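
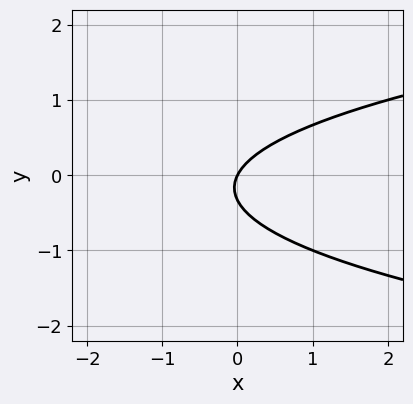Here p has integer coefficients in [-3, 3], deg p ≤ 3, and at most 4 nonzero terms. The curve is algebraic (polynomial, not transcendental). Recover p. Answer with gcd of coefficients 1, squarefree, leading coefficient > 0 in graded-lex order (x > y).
(a) The degree is 2 — the shape is more complex than any degree-1 curve.
(b) Against the integer gridlines: one y-axis crossing is at y = 0; one x-axis crossing is at x = 0.
(c) Fitting integer coefficients to these (and the overall shape) gives p.

3*y^2 - 2*x + y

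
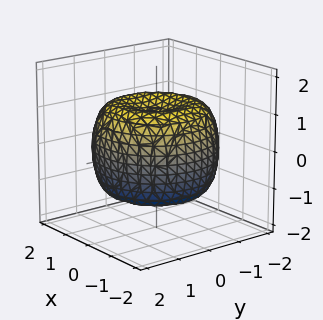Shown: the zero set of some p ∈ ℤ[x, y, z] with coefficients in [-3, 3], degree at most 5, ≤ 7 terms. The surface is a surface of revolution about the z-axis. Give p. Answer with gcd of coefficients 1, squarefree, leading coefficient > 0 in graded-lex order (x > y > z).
x^4 + 2*x^2*y^2 + y^4 - 2*x^2 - 2*y^2 + 2*z^2 - 2

The degree is 4 — no degree-3 surface has this shape.
By symmetry, the surface is invariant under rotation about z: p = q(x² + y², z).
Observable constraints: among the integer gridlines, it crosses the z-axis at z ∈ {-1, 1}; a circular section at z = 0 has radius between 1 and 2.
Fitting integer coefficients to these (and the overall shape) gives p.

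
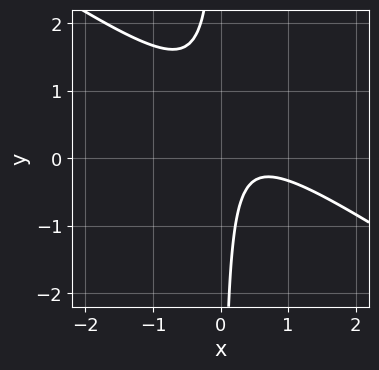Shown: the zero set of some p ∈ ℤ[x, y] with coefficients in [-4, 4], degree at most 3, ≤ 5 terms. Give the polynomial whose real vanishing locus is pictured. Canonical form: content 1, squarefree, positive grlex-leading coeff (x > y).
2*x^2 + 3*x*y - 2*x + 1

First, the degree is 2 — the shape is more complex than any degree-1 curve.
Then, observable constraints: the curve avoids every integer y-axis point in the box; it misses every integer gridline on the x-axis.
Finally, solving for integer coefficients yields p as stated.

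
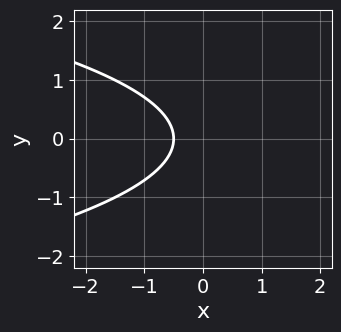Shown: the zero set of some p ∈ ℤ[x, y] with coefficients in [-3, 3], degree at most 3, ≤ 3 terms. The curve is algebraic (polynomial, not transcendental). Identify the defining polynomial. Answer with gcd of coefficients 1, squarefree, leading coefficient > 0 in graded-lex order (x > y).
2*y^2 + 2*x + 1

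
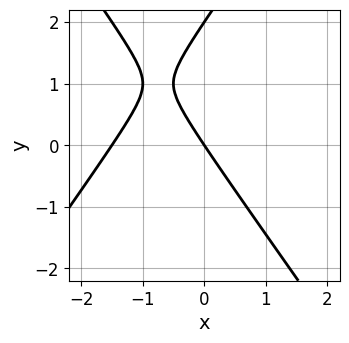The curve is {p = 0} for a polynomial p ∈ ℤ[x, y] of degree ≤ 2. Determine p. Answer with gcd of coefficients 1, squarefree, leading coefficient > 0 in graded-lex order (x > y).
First, deg p = 2. No degree-1 curve has this shape.
Next, against the integer gridlines: it meets the x-axis at x = 0 (among the integer gridlines); the y-axis gridline crossings are at y ∈ {0, 2}.
Finally, together with the visible shape, these determine p as stated.

2*x^2 - y^2 + 3*x + 2*y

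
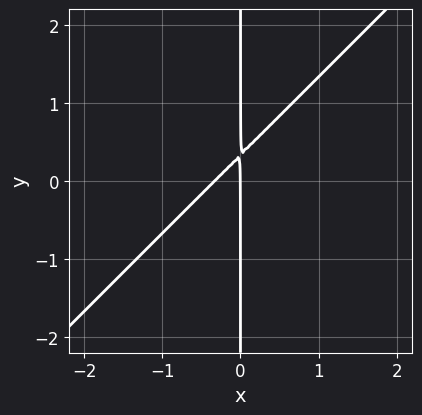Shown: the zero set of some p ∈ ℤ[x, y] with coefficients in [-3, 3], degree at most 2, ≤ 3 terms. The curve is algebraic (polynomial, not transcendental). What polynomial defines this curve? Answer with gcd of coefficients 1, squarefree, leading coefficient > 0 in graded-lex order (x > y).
(a) deg p = 2.
(b) Reading off the gridlines: the visible y-axis segment lies entirely on the curve; it crosses the x-axis at the gridline x = 0.
(c) The integer polynomial consistent with all of this is the stated p.

3*x^2 - 3*x*y + x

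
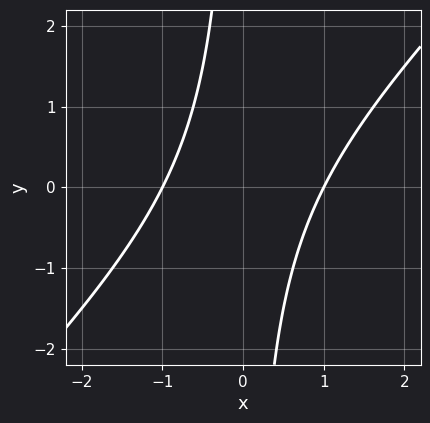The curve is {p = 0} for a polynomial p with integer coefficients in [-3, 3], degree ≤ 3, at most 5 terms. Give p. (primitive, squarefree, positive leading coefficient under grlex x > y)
x^2 - x*y - 1

(a) The degree is 2 — no degree-1 curve has this shape.
(b) From the visible intercepts: the curve avoids every integer y-axis point in the box; among the integer gridlines, it crosses the x-axis at x ∈ {-1, 1}.
(c) Matching integer coefficients to the picture gives p.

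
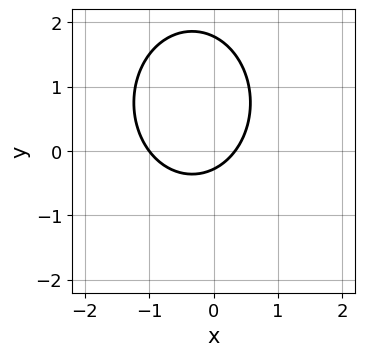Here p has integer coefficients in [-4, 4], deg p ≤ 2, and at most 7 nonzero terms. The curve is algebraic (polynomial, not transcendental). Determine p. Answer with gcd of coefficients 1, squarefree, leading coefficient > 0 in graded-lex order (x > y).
3*x^2 + 2*y^2 + 2*x - 3*y - 1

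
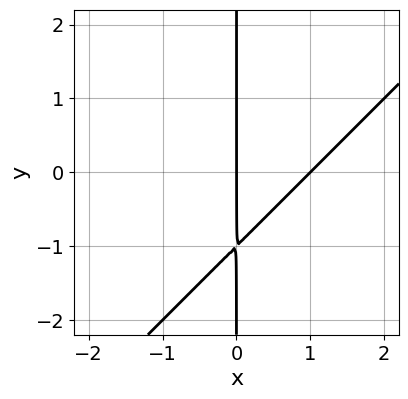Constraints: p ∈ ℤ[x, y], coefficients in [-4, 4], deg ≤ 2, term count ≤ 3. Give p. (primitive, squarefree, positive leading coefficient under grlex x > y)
x^2 - x*y - x

Degree: no degree-1 curve has this shape, so deg p = 2.
Reading off the gridlines: the visible y-axis segment lies entirely on the curve; among the integer gridlines, it crosses the x-axis at x ∈ {0, 1}.
Matching integer coefficients to the picture gives p.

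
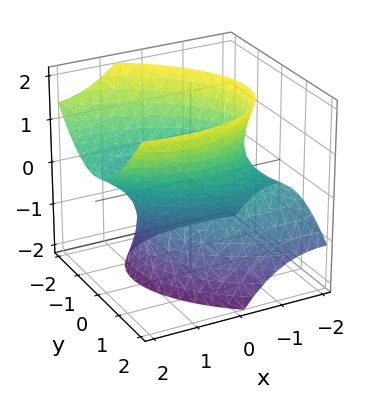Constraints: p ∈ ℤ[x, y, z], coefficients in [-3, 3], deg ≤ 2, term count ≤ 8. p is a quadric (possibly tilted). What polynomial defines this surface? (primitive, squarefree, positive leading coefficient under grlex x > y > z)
1. The degree is 2 — no degree-1 surface has this shape.
2. Against the integer gridlines: among the integer gridlines, it crosses the y-axis at y ∈ {-1, 1}; it misses every integer gridline on the z-axis.
3. Fitting integer coefficients to these (and the overall shape) gives p.

x^2 + x*y - 2*x*z + 2*y^2 - z^2 - 2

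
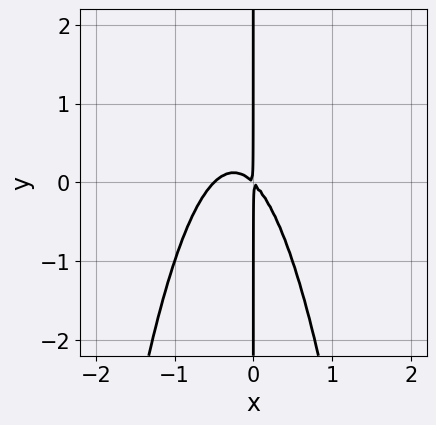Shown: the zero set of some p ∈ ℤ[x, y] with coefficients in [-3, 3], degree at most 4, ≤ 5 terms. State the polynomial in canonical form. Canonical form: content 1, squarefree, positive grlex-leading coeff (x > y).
2*x^3 + x^2 + x*y

(a) deg p = 3. No degree-2 curve has this shape.
(b) From the axis intercepts and sections: the visible y-axis segment lies entirely on the curve.
(c) Putting this together gives p.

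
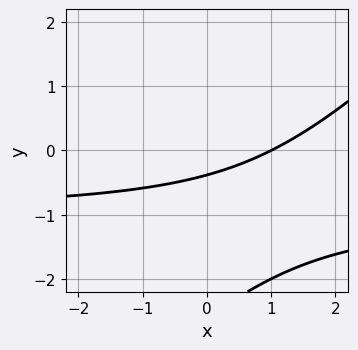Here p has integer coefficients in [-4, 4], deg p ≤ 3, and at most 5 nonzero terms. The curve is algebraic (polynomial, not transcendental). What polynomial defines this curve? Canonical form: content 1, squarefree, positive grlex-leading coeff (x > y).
x*y - y^2 + x - 3*y - 1

deg p = 2. The shape is more complex than any degree-1 curve.
Reading off the gridlines: one x-axis crossing is at x = 1.
Assembling these constraints gives the stated polynomial.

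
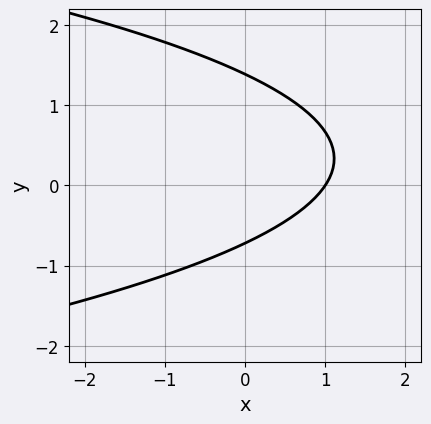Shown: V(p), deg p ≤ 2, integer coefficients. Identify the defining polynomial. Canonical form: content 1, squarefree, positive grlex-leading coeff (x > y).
3*y^2 + 3*x - 2*y - 3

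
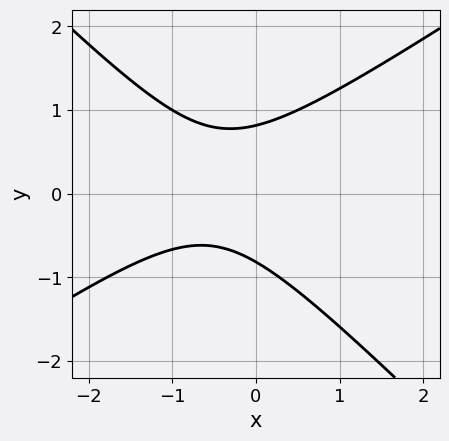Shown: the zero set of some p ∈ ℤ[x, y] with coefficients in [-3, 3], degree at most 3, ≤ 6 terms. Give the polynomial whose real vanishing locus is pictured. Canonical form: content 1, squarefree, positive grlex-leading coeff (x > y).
2*x^2 - x*y - 3*y^2 + 2*x + 2

First, degree: no degree-1 curve has this shape, so deg p = 2.
Then, observable constraints: it misses every integer gridline on the x-axis.
Finally, solving for integer coefficients yields p as stated.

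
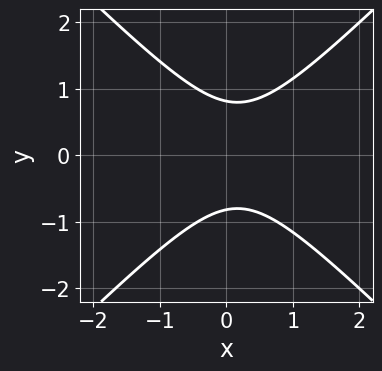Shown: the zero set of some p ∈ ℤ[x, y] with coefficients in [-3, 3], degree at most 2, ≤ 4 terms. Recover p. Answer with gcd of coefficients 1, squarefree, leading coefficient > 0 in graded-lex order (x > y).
(a) The degree is 2 — a generic line meets the curve in up to 2 points.
(b) Symmetries: mirror symmetry y ↦ −y ⇒ only even powers of y.
(c) Checking where it meets the axes: it misses every integer gridline on the x-axis.
(d) Putting this together gives p.

3*x^2 - 3*y^2 - x + 2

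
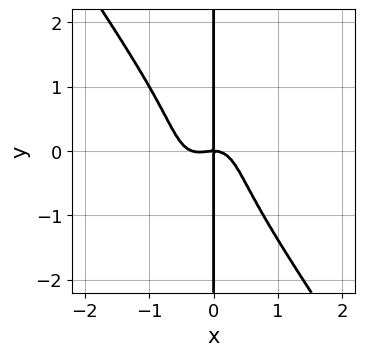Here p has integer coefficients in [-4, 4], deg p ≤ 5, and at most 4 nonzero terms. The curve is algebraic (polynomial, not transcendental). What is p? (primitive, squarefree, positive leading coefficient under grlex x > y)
1. The degree is 4 — the shape is more complex than any degree-3 curve.
2. Against the integer gridlines: the visible y-axis segment lies entirely on the curve; it crosses the x-axis at the gridline x = 0.
3. Fitting integer coefficients to these (and the overall shape) gives p.

3*x^4 + x*y^3 + x^3 + x*y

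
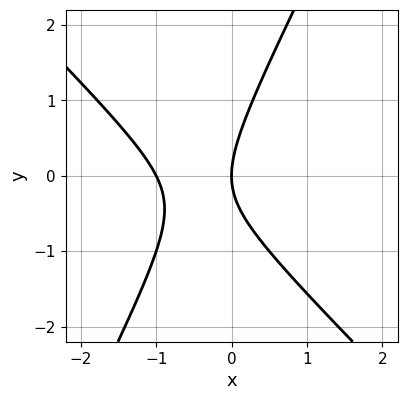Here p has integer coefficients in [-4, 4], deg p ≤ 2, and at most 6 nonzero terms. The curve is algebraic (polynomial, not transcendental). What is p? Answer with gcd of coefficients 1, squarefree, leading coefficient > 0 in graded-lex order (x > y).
2*x^2 + x*y - y^2 + 2*x

First, deg p = 2.
Then, reading off the gridlines: it crosses the y-axis at the gridline y = 0; among the integer gridlines, it crosses the x-axis at x ∈ {-1, 0}.
Finally, matching integer coefficients to the picture gives p.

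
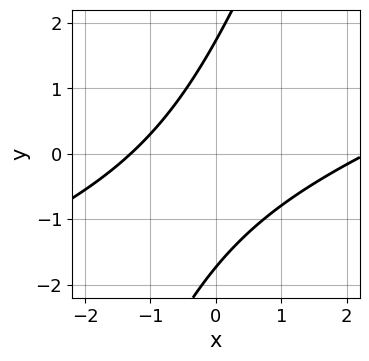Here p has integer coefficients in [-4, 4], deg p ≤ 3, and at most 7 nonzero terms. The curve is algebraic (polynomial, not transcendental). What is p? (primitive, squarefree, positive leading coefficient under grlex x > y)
x^2 - 3*x*y + y^2 - x - 3

1. Degree: the shape is more complex than any degree-1 curve, so deg p = 2.
2. Solving for integer coefficients yields p as stated.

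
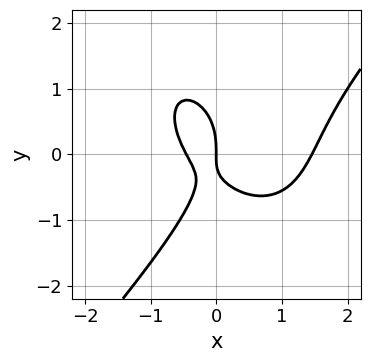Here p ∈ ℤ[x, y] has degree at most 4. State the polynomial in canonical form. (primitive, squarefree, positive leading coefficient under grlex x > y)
1. deg p = 3. The shape is more complex than any degree-2 curve.
2. Reading off the gridlines: it crosses the x-axis at the gridline x = 0; it crosses the y-axis at the gridline y = 0.
3. Fitting integer coefficients to these (and the overall shape) gives p.

3*x^3 - 2*y^3 - 3*x^2 - 3*x*y - 2*x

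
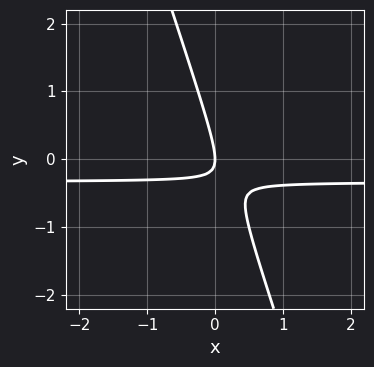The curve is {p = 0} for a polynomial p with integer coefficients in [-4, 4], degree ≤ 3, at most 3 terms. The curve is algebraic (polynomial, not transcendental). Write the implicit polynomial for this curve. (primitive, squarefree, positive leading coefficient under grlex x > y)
3*x*y + y^2 + x

1. Degree: no degree-1 curve has this shape, so deg p = 2.
2. Against the integer gridlines: it crosses the y-axis at the gridline y = 0; it meets the x-axis at x = 0 (among the integer gridlines).
3. Together with the visible shape, these determine p as stated.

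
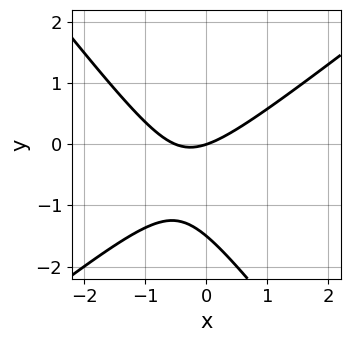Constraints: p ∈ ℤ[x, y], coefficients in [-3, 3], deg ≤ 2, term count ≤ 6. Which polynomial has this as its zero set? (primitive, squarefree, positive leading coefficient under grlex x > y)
First, deg p = 2.
Then, from the visible intercepts: it crosses the x-axis at the gridline x = 0; one y-axis crossing is at y = 0.
Finally, solving for integer coefficients yields p as stated.

2*x^2 - x*y - 2*y^2 + x - 3*y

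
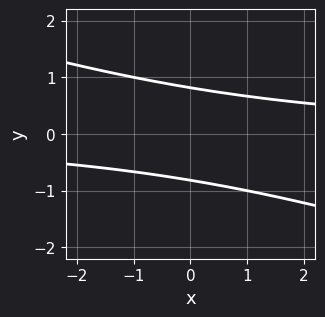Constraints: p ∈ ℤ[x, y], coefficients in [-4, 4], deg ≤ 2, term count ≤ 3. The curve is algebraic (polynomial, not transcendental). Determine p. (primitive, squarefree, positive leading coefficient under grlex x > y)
The degree is 2 — the shape is more complex than any degree-1 curve.
From the visible intercepts: no x-intercept at any integer in the box.
Matching integer coefficients to the picture gives p.

x*y + 3*y^2 - 2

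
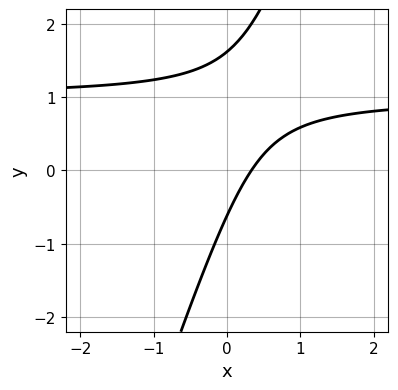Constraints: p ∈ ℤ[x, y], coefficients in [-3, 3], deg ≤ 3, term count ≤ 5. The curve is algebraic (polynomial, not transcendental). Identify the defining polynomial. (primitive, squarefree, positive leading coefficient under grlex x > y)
Degree: a generic line meets the curve in up to 2 points, so deg p = 2.
The integer polynomial consistent with all of this is the stated p.

3*x*y - y^2 - 3*x + y + 1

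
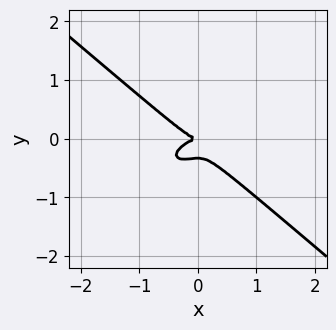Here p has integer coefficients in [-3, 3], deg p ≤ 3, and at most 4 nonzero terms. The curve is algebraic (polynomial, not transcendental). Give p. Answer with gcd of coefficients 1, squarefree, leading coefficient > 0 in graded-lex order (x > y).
1. deg p = 3.
2. Checking where it meets the axes: it meets the x-axis at x = 0 (among the integer gridlines); it meets the y-axis at y = 0 (among the integer gridlines).
3. These observations pin down the coefficients.

x^3 - x^2*y + 3*y^3 + y^2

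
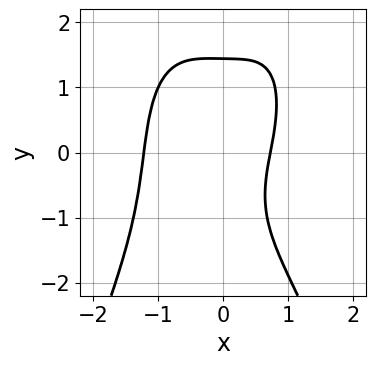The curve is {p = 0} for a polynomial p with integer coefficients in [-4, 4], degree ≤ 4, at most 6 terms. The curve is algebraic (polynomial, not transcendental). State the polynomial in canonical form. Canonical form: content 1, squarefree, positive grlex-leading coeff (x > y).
3*x^4 + y^3 - 2*x*y + 3*x - 3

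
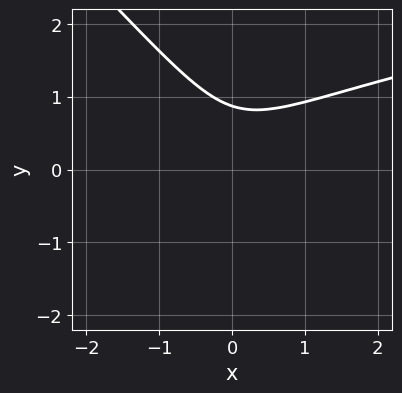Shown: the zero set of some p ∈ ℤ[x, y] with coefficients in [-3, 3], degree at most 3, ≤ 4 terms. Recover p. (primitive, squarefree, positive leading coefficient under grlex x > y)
(a) Degree: a generic line meets the curve in up to 3 points, so deg p = 3.
(b) From the visible intercepts: it misses every integer gridline on the x-axis.
(c) Solving for integer coefficients yields p as stated.

3*x*y^2 + 3*y^3 - 3*x^2 - 2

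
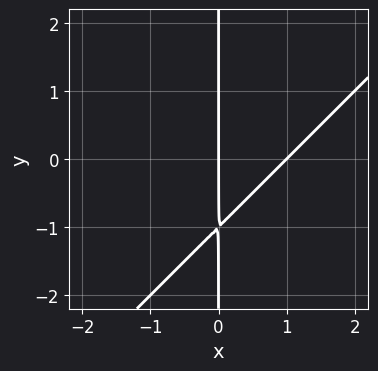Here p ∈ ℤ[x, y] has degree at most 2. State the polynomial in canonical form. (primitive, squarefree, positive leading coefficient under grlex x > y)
1. deg p = 2. No degree-1 curve has this shape.
2. Observable constraints: the visible y-axis segment lies entirely on the curve; the x-axis gridline crossings are at x ∈ {0, 1}.
3. Matching integer coefficients to the picture gives p.

x^2 - x*y - x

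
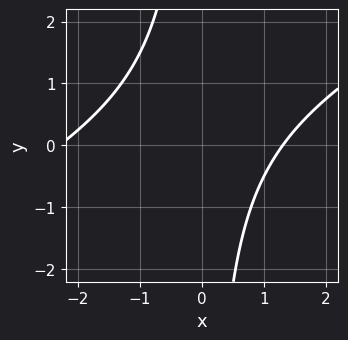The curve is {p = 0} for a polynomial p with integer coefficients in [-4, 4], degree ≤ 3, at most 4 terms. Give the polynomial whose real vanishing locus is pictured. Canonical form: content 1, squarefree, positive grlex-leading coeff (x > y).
deg p = 2. No degree-1 curve has this shape.
From the axis intercepts and sections: it misses every integer gridline on the y-axis.
These observations pin down the coefficients.

x^2 - 2*x*y + x - 3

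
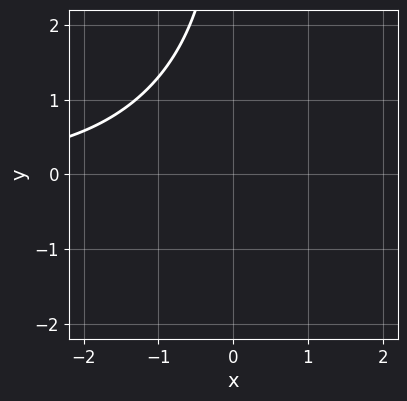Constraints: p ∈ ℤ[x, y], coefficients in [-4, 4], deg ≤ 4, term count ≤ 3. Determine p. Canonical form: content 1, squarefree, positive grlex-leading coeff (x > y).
x^2*y - x*y^2 - 3

(a) Degree: the shape is more complex than any degree-2 curve, so deg p = 3.
(b) Checking where it meets the axes: the curve avoids every integer x-axis point in the box; the curve avoids every integer y-axis point in the box.
(c) Putting this together gives p.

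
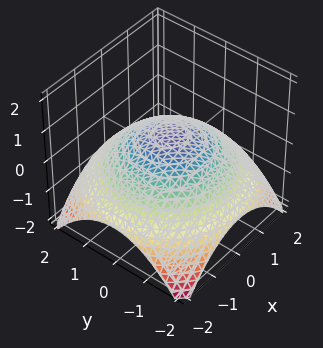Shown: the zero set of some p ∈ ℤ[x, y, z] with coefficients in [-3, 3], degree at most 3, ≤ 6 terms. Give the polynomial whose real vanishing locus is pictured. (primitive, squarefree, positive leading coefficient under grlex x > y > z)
(a) Degree: a generic line meets the surface in up to 2 points, so deg p = 2.
(b) By symmetry, the z-axis is an axis of rotation, so x and y enter only as x² + y².
(c) Checking where it meets the axes: a circular section at z = 0 has radius between 1 and 2.
(d) Solving for integer coefficients yields p as stated.

x^2 + y^2 + 3*z - 2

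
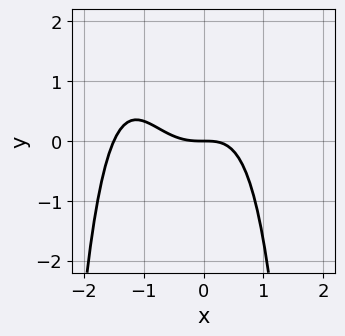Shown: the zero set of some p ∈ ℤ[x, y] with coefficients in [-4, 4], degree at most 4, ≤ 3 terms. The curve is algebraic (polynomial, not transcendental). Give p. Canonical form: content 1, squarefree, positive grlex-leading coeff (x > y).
1. The degree is 4 — no degree-3 curve has this shape.
2. Checking where it meets the axes: it meets the x-axis at x = 0 (among the integer gridlines); it meets the y-axis at y = 0 (among the integer gridlines).
3. The integer polynomial consistent with all of this is the stated p.

2*x^4 + 3*x^3 + 3*y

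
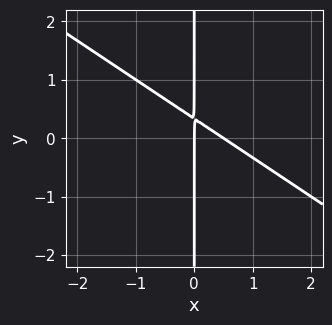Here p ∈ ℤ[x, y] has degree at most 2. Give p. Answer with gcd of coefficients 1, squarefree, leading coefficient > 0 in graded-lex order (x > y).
2*x^2 + 3*x*y - x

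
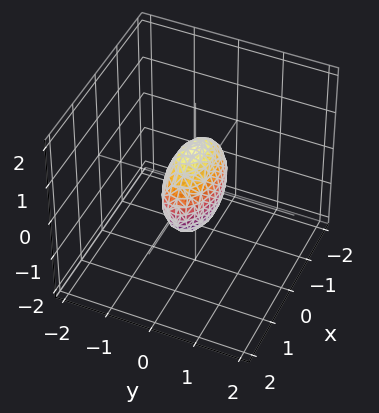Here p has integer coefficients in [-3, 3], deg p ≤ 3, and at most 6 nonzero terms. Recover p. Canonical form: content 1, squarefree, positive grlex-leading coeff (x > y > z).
x^2 + 3*y^2 + z^2 - 1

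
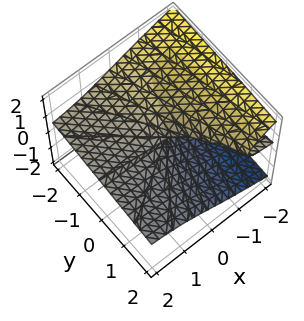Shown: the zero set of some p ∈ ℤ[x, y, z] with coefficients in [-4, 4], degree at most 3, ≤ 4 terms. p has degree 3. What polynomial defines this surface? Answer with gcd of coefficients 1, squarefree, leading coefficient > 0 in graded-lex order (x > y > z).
1. The degree is 3 — no degree-2 surface has this shape.
2. From the axis intercepts and sections: it meets the y-axis at y = 0 (among the integer gridlines); every point of the x-axis in the box is on the surface; one z-axis crossing is at z = 0.
3. Solving for integer coefficients yields p as stated.

2*z^3 + 3*x*z + y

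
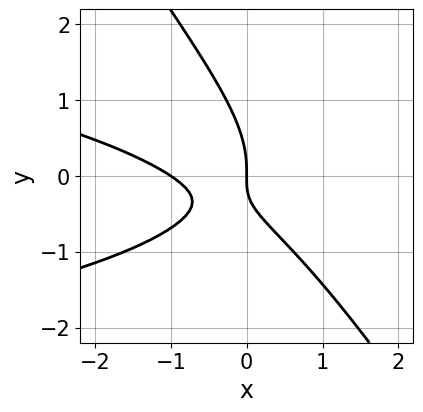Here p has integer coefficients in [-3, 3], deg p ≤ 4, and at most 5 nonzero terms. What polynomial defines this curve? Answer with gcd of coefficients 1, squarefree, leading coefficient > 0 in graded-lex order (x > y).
(a) deg p = 3. No degree-2 curve has this shape.
(b) Observable constraints: it meets the y-axis at y = 0 (among the integer gridlines); the x-axis gridline crossings are at x ∈ {-1, 0}.
(c) Together with the visible shape, these determine p as stated.

3*x*y^2 + 2*y^3 + 2*x^2 + 3*x*y + 2*x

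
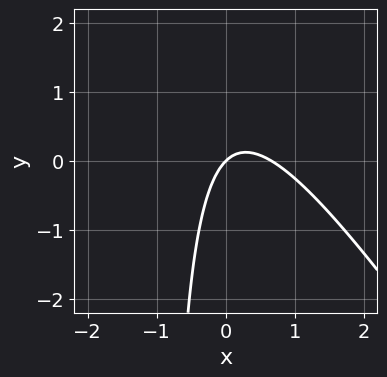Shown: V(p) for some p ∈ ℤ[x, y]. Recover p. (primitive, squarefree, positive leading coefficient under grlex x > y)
3*x^2 + 2*x*y - 2*x + 2*y

First, deg p = 2. The shape is more complex than any degree-1 curve.
Next, checking where it meets the axes: it meets the y-axis at y = 0 (among the integer gridlines); it meets the x-axis at x = 0 (among the integer gridlines).
Finally, these observations pin down the coefficients.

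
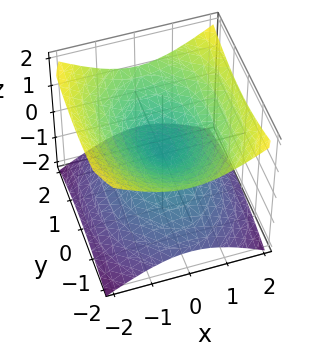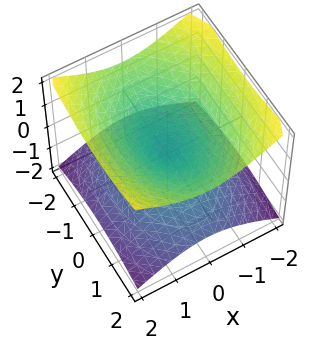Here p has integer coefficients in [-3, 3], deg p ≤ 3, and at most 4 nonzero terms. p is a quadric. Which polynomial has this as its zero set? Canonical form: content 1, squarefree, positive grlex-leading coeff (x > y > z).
2*x^2 + y^2 - 3*z^2

First, degree: a double cone through the origin; a quadric, so deg p = 2.
Next, symmetries: the y ↦ −y reflection is a symmetry, so y appears only in even powers; it's symmetric under z → −z, forcing even powers of z; the x ↦ −x reflection is a symmetry, so x appears only in even powers.
Next, against the integer gridlines: it meets the z-axis at z = 0 (among the integer gridlines); it crosses the x-axis at the gridline x = 0; one y-axis crossing is at y = 0.
Finally, these observations pin down the coefficients.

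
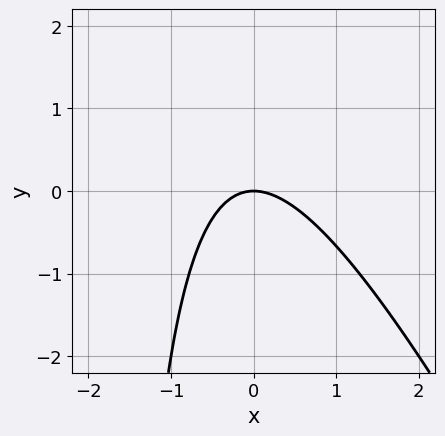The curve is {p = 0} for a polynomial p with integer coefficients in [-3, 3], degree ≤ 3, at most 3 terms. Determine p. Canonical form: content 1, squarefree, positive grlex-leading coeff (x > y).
2*x^2 + x*y + 2*y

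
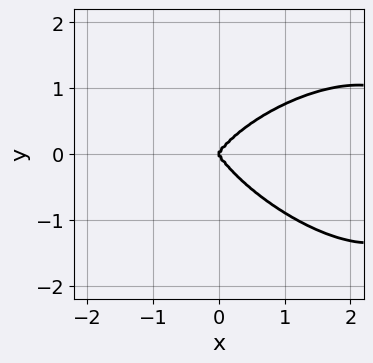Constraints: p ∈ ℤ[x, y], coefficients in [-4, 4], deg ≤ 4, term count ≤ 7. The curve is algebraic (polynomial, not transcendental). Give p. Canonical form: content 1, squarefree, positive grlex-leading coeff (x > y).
x^4 + x*y^3 + 3*y^4 - 3*x^3 + x*y^2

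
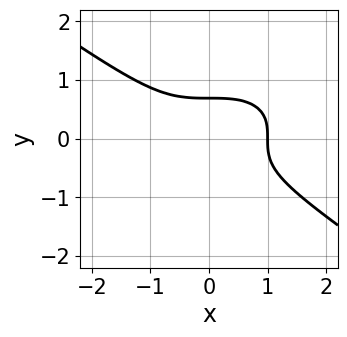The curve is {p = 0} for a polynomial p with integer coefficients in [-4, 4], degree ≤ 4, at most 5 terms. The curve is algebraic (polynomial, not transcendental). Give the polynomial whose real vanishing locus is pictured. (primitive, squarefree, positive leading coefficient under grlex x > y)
First, deg p = 3. A generic line meets the curve in up to 3 points.
Then, from the visible intercepts: it crosses the x-axis at the gridline x = 1.
Finally, assembling these constraints gives the stated polynomial.

x^3 + 3*y^3 - 1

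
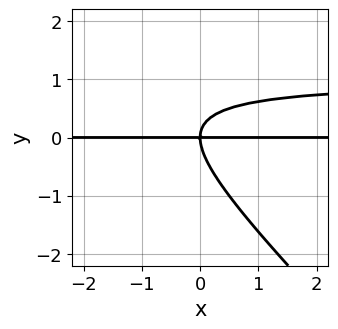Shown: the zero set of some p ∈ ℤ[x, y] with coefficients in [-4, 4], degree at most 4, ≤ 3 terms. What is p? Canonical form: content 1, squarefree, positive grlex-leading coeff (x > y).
First, degree: the shape is more complex than any degree-2 curve, so deg p = 3.
Then, reading off the gridlines: it meets the y-axis at y = 0 (among the integer gridlines); the visible x-axis segment lies entirely on the curve.
Finally, together with the visible shape, these determine p as stated.

x*y^2 + y^3 - x*y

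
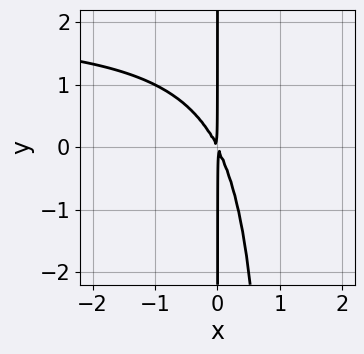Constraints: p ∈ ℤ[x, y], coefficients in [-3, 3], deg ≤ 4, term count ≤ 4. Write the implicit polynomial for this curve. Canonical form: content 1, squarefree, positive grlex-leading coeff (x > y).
1. Degree: the shape is more complex than any degree-2 curve, so deg p = 3.
2. Reading off the gridlines: every point of the y-axis in the box is on the curve.
3. Matching integer coefficients to the picture gives p.

x^2*y - 2*x^2 - x*y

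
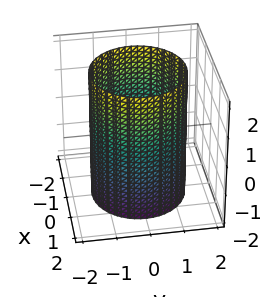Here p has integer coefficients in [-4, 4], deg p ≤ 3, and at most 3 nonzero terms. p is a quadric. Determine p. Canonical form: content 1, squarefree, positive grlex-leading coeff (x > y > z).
x^2 + y^2 - 2

(a) The degree is 2 — a cylinder; a quadric.
(b) Symmetries: the z-axis is an axis of rotation, so x and y enter only as x² + y²; it's symmetric under z → −z, forcing even powers of z.
(c) From the axis intercepts and sections: a circular section at z = 1 has radius between 1 and 2; it misses every integer gridline on the z-axis.
(d) The integer polynomial consistent with all of this is the stated p.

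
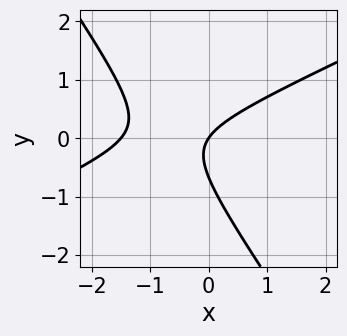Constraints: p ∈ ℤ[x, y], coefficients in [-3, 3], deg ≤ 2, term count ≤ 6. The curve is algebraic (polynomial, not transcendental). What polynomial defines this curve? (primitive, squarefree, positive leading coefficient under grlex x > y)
1. deg p = 2. A generic line meets the curve in up to 2 points.
2. Observable constraints: one x-axis crossing is at x = 0; one y-axis crossing is at y = 0.
3. Putting this together gives p.

2*x^2 - 3*x*y - 3*y^2 + 3*x - 2*y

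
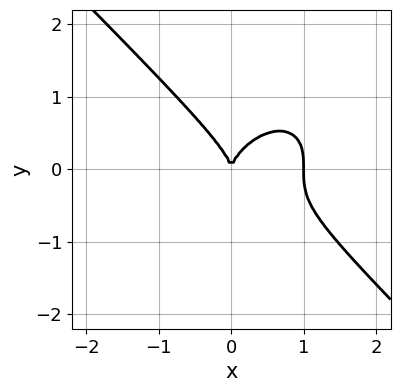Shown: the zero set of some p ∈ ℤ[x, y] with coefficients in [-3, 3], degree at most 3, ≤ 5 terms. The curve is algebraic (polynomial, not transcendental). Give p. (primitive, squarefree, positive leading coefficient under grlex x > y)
x^3 + y^3 - x^2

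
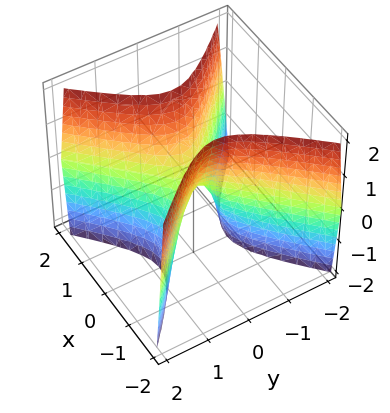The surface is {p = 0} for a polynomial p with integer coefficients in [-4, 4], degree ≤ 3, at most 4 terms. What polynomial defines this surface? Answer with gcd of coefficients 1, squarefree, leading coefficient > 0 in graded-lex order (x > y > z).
3*x^2 - 3*y^2 - z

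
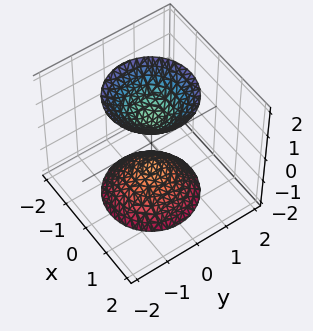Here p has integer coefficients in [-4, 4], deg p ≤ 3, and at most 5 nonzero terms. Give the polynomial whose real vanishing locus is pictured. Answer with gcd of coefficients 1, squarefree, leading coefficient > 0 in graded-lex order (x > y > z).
2*x^2 + 2*y^2 - z^2 + 1

1. I count 2 distinct pieces. They look like related sheets of one shape, so recover p as a whole.
2. deg p = 2. Two sheets facing apart; a quadric.
3. Symmetries: it's symmetric under z → −z, forcing even powers of z; the z-axis is an axis of rotation, so x and y enter only as x² + y².
4. From the visible intercepts: no y-intercept at any integer in the box; no x-intercept at any integer in the box.
5. The integer polynomial consistent with all of this is the stated p. Check: (0, 0, -1) on the z-axis lies on the surface, and p(0, 0, -1) = 0. ✓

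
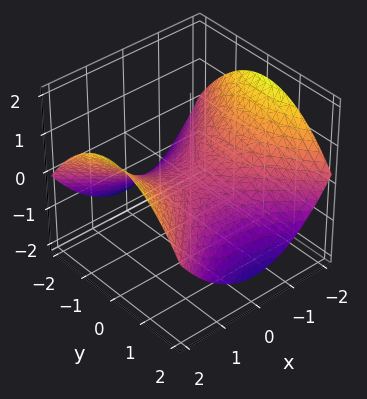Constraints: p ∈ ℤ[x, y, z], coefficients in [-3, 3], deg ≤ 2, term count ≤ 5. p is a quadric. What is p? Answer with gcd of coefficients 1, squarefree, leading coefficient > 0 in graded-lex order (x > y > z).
1. Degree: a saddle surface; a quadric, so deg p = 2.
2. Symmetries: the y ↦ −y reflection is a symmetry, so y appears only in even powers; it's symmetric under x → −x, forcing even powers of x.
3. Reading off the gridlines: one y-axis crossing is at y = 0; it meets the x-axis at x = 0 (among the integer gridlines); one z-axis crossing is at z = 0.
4. Matching integer coefficients to the picture gives p.

x^2 - y^2 - 3*z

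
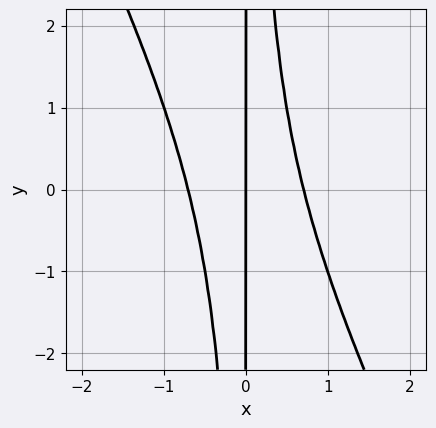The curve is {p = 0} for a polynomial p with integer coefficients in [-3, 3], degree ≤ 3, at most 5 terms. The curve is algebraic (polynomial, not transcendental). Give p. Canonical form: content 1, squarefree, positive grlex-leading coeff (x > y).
2*x^3 + x^2*y - x

First, deg p = 3. A generic line meets the curve in up to 3 points.
Then, reading off the gridlines: the visible y-axis segment lies entirely on the curve; it crosses the x-axis at the gridline x = 0.
Finally, assembling these constraints gives the stated polynomial.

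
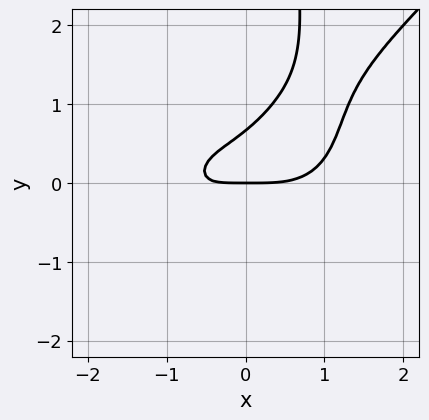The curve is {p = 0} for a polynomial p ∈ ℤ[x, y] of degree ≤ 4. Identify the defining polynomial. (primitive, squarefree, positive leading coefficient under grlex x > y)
The degree is 4 — no degree-3 curve has this shape.
Against the integer gridlines: it meets the y-axis at y = 0 (among the integer gridlines); it meets the x-axis at x = 0 (among the integer gridlines).
Fitting integer coefficients to these (and the overall shape) gives p.

x^4 - x*y^3 - 2*x*y + 3*y^2 - 2*y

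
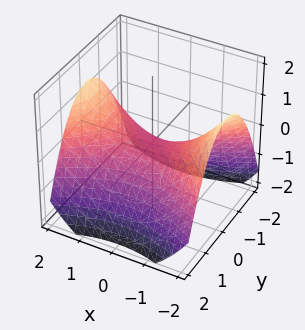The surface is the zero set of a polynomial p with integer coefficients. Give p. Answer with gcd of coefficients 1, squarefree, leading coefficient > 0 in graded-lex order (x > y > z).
x^2 - 2*y^2 - 3*z

The degree is 2 — a hyperbolic paraboloid; a quadric.
Symmetries: the y ↦ −y reflection is a symmetry, so y appears only in even powers; mirror symmetry x ↦ −x ⇒ only even powers of x.
Against the integer gridlines: one y-axis crossing is at y = 0; one x-axis crossing is at x = 0; it meets the z-axis at z = 0 (among the integer gridlines).
Matching integer coefficients to the picture gives p.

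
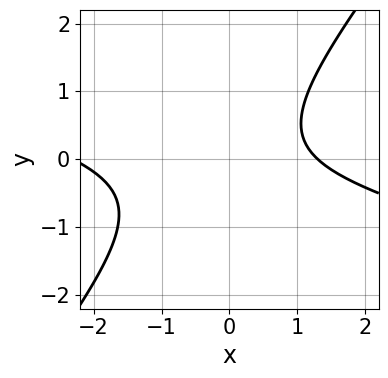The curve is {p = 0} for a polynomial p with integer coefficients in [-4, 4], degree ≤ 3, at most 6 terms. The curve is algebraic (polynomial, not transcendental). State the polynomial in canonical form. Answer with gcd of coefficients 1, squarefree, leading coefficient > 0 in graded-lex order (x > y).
x^2 + 3*x*y - 3*y^2 + x - 3

(a) Degree: no degree-1 curve has this shape, so deg p = 2.
(b) Observable constraints: no y-intercept at any integer in the box.
(c) Together with the visible shape, these determine p as stated.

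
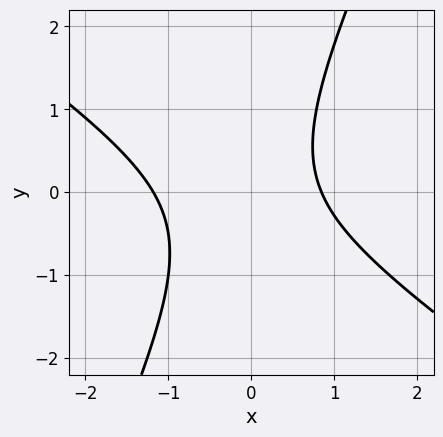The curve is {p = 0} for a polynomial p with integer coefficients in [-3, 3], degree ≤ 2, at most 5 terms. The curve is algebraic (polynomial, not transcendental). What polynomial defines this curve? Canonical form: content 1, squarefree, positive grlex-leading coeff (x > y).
3*x^2 + 3*x*y - 2*y^2 + x - 3

deg p = 2. No degree-1 curve has this shape.
From the visible intercepts: the curve avoids every integer y-axis point in the box.
Putting this together gives p.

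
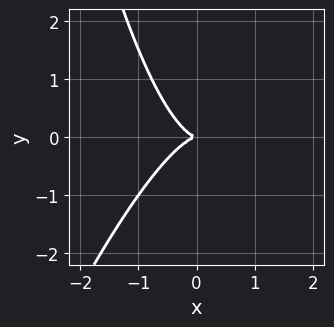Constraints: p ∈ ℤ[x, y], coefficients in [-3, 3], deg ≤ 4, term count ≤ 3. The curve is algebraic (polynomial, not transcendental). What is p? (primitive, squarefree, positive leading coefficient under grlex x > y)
3*x^3 - x^2*y + 2*y^2

First, the degree is 3 — the shape is more complex than any degree-2 curve.
Next, against the integer gridlines: one y-axis crossing is at y = 0; it meets the x-axis at x = 0 (among the integer gridlines).
Finally, matching integer coefficients to the picture gives p.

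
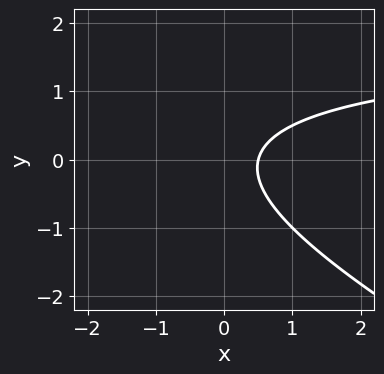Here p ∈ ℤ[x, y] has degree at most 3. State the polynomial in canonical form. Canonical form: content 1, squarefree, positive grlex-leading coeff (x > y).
(a) The degree is 2 — no degree-1 curve has this shape.
(b) Checking where it meets the axes: the curve avoids every integer y-axis point in the box.
(c) These observations pin down the coefficients.

x*y + 2*y^2 - 2*x + 1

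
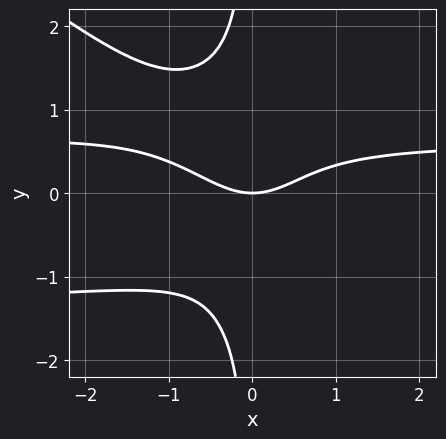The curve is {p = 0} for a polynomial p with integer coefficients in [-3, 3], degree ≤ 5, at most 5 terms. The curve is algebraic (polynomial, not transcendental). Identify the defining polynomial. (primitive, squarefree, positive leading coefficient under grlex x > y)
First, degree: no degree-3 curve has this shape, so deg p = 4.
Then, observable constraints: one x-axis crossing is at x = 0; it meets the y-axis at y = 0 (among the integer gridlines).
Finally, matching integer coefficients to the picture gives p.

2*x^2*y^2 + 3*x*y^3 + 2*x^2*y - 2*x^2 + 3*y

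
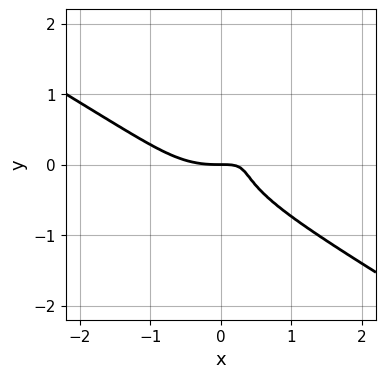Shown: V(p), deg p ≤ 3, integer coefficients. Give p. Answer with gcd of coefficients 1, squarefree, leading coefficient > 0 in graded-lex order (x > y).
x^3 - x*y^2 + 3*y^3 - 2*x*y + y

First, deg p = 3.
Then, observable constraints: one x-axis crossing is at x = 0; it meets the y-axis at y = 0 (among the integer gridlines).
Finally, solving for integer coefficients yields p as stated.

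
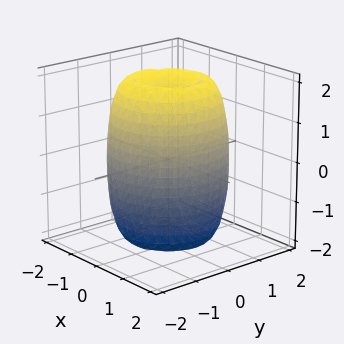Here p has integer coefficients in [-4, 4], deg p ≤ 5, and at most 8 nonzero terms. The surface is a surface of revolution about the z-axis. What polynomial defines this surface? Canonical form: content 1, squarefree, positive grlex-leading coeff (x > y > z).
2*x^4 + 4*x^2*y^2 + 2*y^4 - 3*x^2 - 3*y^2 + z^2 - 3

The degree is 4 — a generic line meets the surface in up to 4 points.
Symmetry: every cross-section ⟂ z is a circle, so x, y appear only via x² + y².
From the axis intercepts and sections: a circular section at z = -2 has radius between 0 and 1.
The integer polynomial consistent with all of this is the stated p.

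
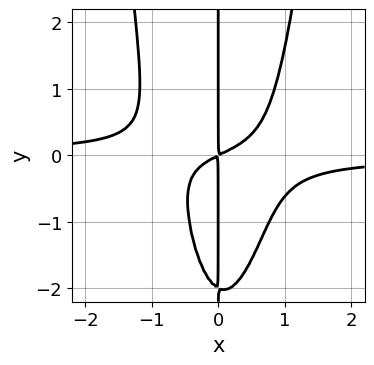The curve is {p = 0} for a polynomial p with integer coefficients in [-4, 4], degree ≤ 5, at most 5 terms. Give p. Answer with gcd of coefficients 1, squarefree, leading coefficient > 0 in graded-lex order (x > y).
Degree: no degree-3 curve has this shape, so deg p = 4.
Checking where it meets the axes: the visible y-axis segment lies entirely on the curve.
Matching integer coefficients to the picture gives p.

3*x^3*y - x*y^2 + x^2 - 2*x*y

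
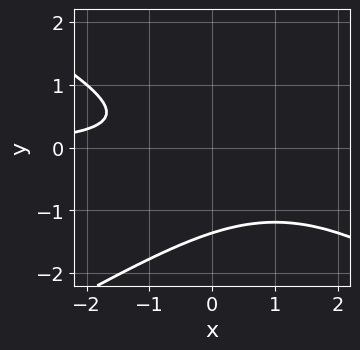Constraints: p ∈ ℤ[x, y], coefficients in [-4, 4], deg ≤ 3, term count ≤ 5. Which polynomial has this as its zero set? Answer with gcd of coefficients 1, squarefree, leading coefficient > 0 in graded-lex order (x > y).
The degree is 3 — no degree-2 curve has this shape.
Against the integer gridlines: it misses every integer gridline on the x-axis.
The integer polynomial consistent with all of this is the stated p.

x^2*y - 3*y^3 - 2*x*y - 3*y^2 - 2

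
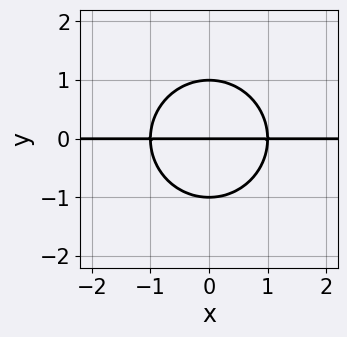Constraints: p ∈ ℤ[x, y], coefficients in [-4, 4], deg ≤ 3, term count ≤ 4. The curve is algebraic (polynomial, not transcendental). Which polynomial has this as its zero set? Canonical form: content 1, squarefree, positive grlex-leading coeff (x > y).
First, the degree is 3 — no degree-2 curve has this shape.
Then, symmetries: the x ↦ −x reflection is a symmetry, so x appears only in even powers.
Next, from the visible intercepts: the y-axis gridline crossings are at y ∈ {-1, 0, 1}; every point of the x-axis in the box is on the curve.
Finally, fitting integer coefficients to these (and the overall shape) gives p.

x^2*y + y^3 - y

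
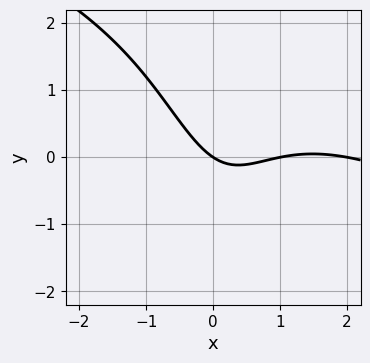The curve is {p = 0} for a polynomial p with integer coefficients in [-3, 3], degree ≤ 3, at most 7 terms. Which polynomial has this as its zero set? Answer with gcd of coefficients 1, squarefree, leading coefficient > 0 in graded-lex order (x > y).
x^3 + 2*x^2*y - 3*x^2 + 2*x + 3*y

First, deg p = 3. The shape is more complex than any degree-2 curve.
Then, reading off the gridlines: one y-axis crossing is at y = 0; the x-axis gridline crossings are at x ∈ {0, 1, 2}.
Finally, matching integer coefficients to the picture gives p.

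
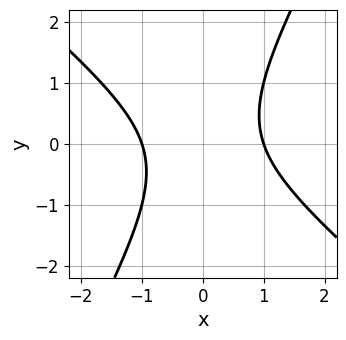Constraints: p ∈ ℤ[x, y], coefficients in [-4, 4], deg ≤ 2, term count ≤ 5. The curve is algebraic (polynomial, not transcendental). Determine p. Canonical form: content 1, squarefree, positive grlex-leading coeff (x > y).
First, the degree is 2 — the shape is more complex than any degree-1 curve.
Next, against the integer gridlines: the x-axis gridline crossings are at x ∈ {-1, 1}; the curve avoids every integer y-axis point in the box.
Finally, assembling these constraints gives the stated polynomial.

3*x^2 + 2*x*y - 2*y^2 - 3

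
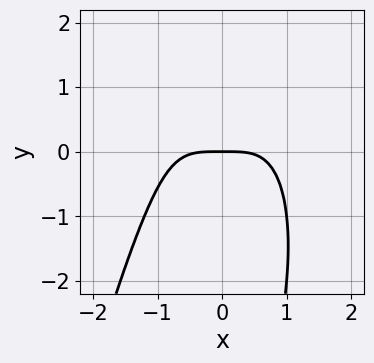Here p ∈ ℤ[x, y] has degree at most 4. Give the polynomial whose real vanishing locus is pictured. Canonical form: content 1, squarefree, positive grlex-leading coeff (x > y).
2*x^4 + x*y^2 + 3*y

First, degree: a generic line meets the curve in up to 4 points, so deg p = 4.
Next, checking where it meets the axes: it crosses the y-axis at the gridline y = 0; it meets the x-axis at x = 0 (among the integer gridlines).
Finally, fitting integer coefficients to these (and the overall shape) gives p.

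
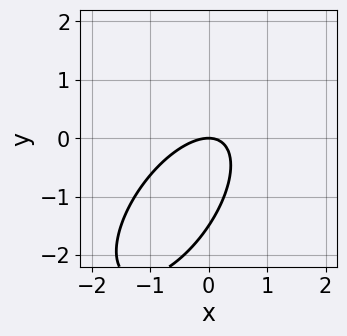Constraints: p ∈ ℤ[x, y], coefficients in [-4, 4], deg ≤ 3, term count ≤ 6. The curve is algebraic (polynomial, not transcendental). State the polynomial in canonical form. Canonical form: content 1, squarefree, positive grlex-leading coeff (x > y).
3*x^2 - 3*x*y + 2*y^2 + 3*y

(a) deg p = 2.
(b) Against the integer gridlines: it crosses the y-axis at the gridline y = 0; one x-axis crossing is at x = 0.
(c) Solving for integer coefficients yields p as stated.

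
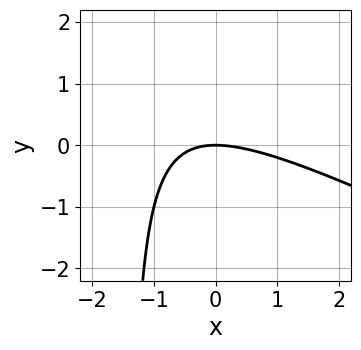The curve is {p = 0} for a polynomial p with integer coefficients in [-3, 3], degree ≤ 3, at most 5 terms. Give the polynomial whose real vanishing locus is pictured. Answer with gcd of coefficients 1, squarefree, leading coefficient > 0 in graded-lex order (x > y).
x^2 + 2*x*y + 3*y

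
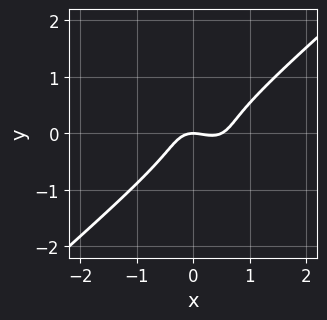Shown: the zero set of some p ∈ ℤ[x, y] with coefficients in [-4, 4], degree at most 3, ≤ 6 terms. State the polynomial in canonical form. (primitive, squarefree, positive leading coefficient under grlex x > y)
1. deg p = 3.
2. Reading off the gridlines: it crosses the x-axis at the gridline x = 0; it crosses the y-axis at the gridline y = 0.
3. The integer polynomial consistent with all of this is the stated p.

2*x^3 - 3*y^3 - x^2 - y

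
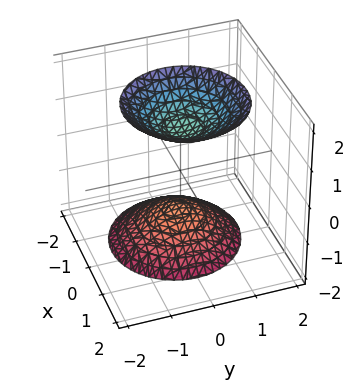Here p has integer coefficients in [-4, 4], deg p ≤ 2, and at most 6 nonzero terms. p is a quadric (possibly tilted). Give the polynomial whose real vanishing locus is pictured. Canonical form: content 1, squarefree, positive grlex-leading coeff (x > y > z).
First, I count 2 distinct pieces.
Next, degree: no degree-1 surface has this shape, so deg p = 2.
Next, checking where it meets the axes: it misses every integer gridline on the x-axis; no y-intercept at any integer in the box.
Finally, together with the visible shape, these determine p as stated.

3*x^2 - x*z + 3*y^2 - 2*z^2 + 3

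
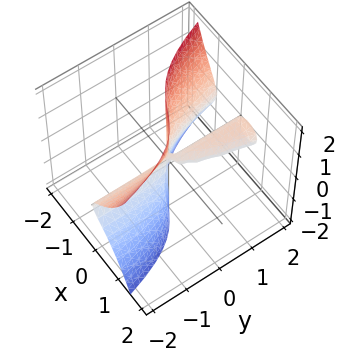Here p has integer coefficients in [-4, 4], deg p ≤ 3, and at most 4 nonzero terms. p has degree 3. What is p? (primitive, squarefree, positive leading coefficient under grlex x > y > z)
(a) Degree: no degree-2 surface has this shape, so deg p = 3.
(b) Checking where it meets the axes: it meets the x-axis at x = 0 (among the integer gridlines); every point of the y-axis in the box is on the surface; the visible z-axis segment lies entirely on the surface.
(c) These observations pin down the coefficients.

3*x^3 + x*z^2 + 2*y*z^2 - x*y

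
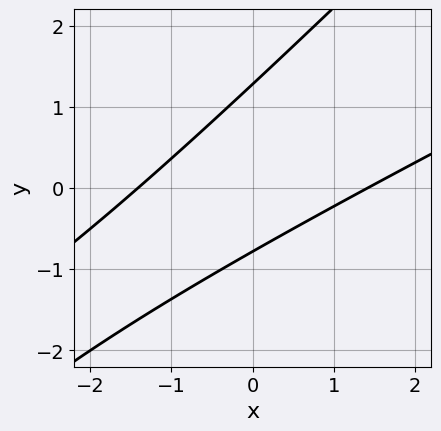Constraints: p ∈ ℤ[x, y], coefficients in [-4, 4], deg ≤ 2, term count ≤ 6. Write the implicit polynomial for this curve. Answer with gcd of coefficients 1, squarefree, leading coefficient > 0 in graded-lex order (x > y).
x^2 - 3*x*y + 2*y^2 - y - 2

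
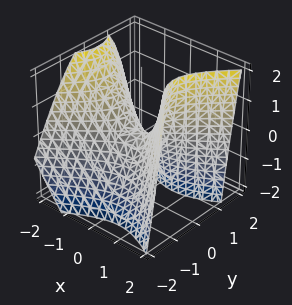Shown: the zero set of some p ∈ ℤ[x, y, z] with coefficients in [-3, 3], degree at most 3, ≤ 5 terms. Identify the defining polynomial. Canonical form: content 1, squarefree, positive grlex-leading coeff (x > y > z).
2*x^2 + x*z - 3*y^2 + y*z - 2*z

First, degree: the shape is more complex than any degree-1 surface, so deg p = 2.
Next, checking where it meets the axes: one y-axis crossing is at y = 0; it meets the z-axis at z = 0 (among the integer gridlines); one x-axis crossing is at x = 0.
Finally, putting this together gives p.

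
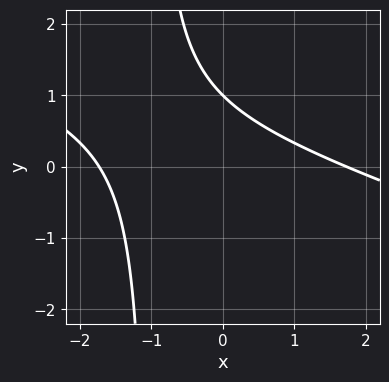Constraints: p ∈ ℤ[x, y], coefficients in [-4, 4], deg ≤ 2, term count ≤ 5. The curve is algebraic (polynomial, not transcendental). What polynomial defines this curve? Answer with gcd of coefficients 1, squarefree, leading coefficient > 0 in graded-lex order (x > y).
x^2 + 3*x*y + 3*y - 3

First, degree: a generic line meets the curve in up to 2 points, so deg p = 2.
Then, observable constraints: one y-axis crossing is at y = 1.
Finally, together with the visible shape, these determine p as stated.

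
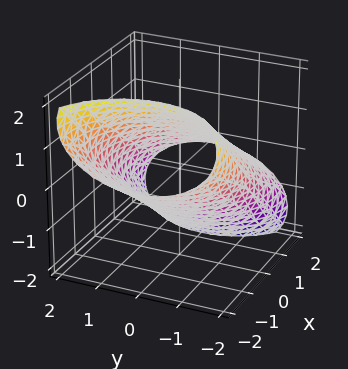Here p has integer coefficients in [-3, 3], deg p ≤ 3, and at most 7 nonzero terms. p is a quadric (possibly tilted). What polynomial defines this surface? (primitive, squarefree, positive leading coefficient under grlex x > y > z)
x^2 + 3*x*z + y^2 + 2*z^2 - 3

(a) The degree is 2 — no degree-1 surface has this shape.
(b) The integer polynomial consistent with all of this is the stated p.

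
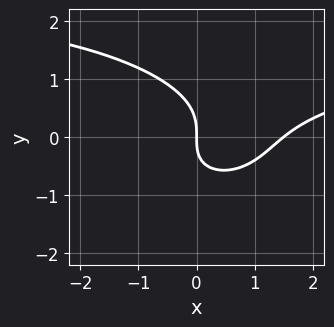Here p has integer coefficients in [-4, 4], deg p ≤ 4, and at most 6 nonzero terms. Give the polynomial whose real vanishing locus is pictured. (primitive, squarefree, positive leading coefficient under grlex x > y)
x^2*y + 3*y^3 - 2*x^2 + x*y + 3*x

(a) The degree is 3 — a generic line meets the curve in up to 3 points.
(b) Reading off the gridlines: it meets the y-axis at y = 0 (among the integer gridlines); it crosses the x-axis at the gridline x = 0.
(c) Solving for integer coefficients yields p as stated.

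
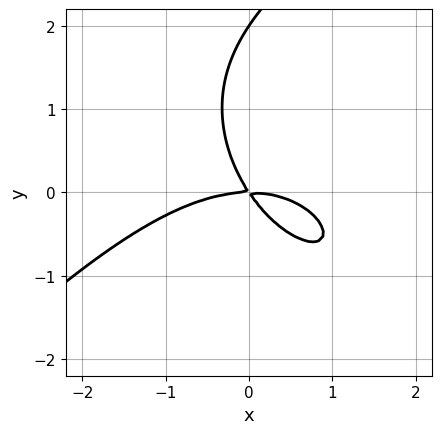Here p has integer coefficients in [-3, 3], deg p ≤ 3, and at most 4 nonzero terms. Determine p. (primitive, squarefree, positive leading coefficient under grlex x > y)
Degree: no degree-2 curve has this shape, so deg p = 3.
From the axis intercepts and sections: among the integer gridlines, it crosses the y-axis at y ∈ {0, 2}; it crosses the x-axis at the gridline x = 0.
Matching integer coefficients to the picture gives p.

x^3 - y^3 + 3*x*y + 2*y^2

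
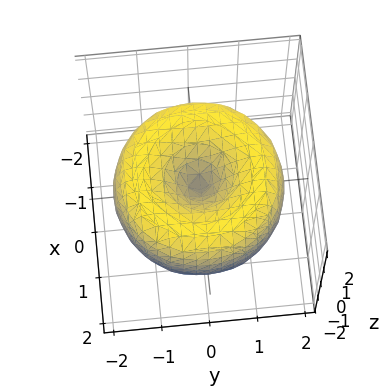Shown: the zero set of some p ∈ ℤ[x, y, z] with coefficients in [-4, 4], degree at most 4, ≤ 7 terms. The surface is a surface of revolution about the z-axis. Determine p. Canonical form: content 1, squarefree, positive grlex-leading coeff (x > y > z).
x^4 + 2*x^2*y^2 + y^4 - 3*x^2 - 3*y^2 + 2*z^2

First, deg p = 4.
Then, by symmetry, the z-axis is an axis of rotation, so x and y enter only as x² + y².
Then, from the axis intercepts and sections: a circular section at z = 1 has radius exactly 1; one z-axis crossing is at z = 0.
Finally, these observations pin down the coefficients.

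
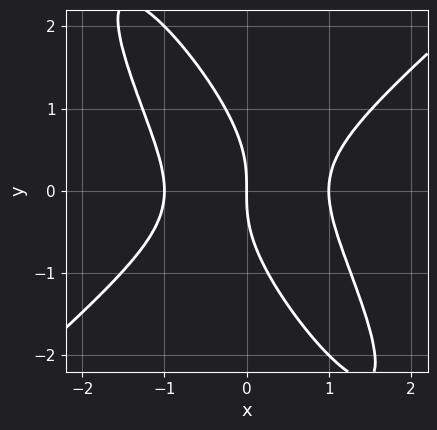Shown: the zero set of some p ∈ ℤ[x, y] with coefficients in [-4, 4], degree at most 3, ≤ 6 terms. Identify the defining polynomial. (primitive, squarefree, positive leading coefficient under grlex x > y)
1. Degree: the shape is more complex than any degree-2 curve, so deg p = 3.
2. Checking where it meets the axes: it crosses the y-axis at the gridline y = 0; the x-axis gridline crossings are at x ∈ {-1, 0, 1}.
3. Assembling these constraints gives the stated polynomial.

2*x^3 - 2*x*y^2 - y^3 - 2*x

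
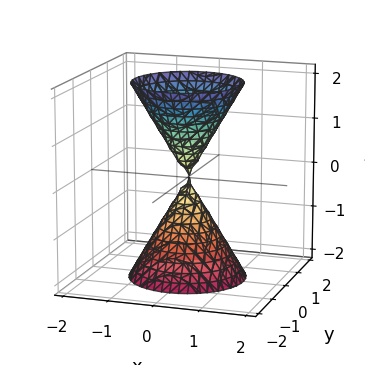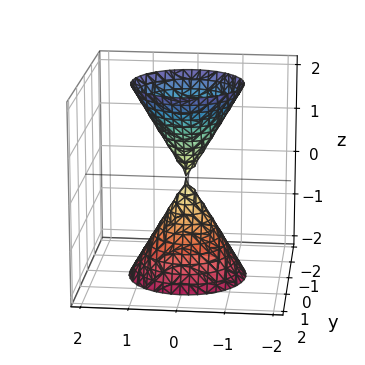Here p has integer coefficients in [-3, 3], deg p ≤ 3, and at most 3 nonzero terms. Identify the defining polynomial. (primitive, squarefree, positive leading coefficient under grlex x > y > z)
3*x^2 + 3*y^2 - z^2

(a) There are 2 components. They look like related sheets of one shape, so recover p as a whole.
(b) deg p = 2. Two nappes meeting at a single point; a quadric.
(c) Symmetries: the z ↦ −z reflection is a symmetry, so z appears only in even powers; every cross-section ⟂ z is a circle, so x, y appear only via x² + y².
(d) Reading off the gridlines: a circular section at z = -1 has radius between 0 and 1; it crosses the x-axis at the gridline x = 0; one y-axis crossing is at y = 0; it crosses the z-axis at the gridline z = 0.
(e) These observations pin down the coefficients.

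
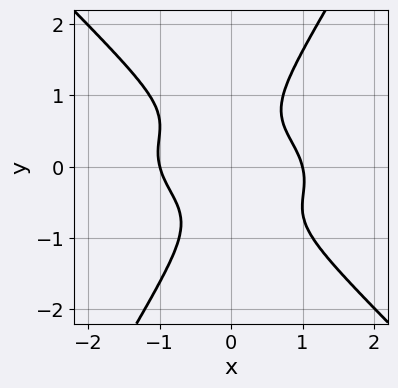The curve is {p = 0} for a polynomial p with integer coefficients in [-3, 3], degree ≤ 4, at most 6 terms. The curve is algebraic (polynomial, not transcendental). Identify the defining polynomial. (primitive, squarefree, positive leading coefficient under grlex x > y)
First, the degree is 4 — no degree-3 curve has this shape.
Then, from the visible intercepts: among the integer gridlines, it crosses the x-axis at x ∈ {-1, 1}; the curve avoids every integer y-axis point in the box.
Finally, these observations pin down the coefficients.

x^4 + x^3*y + 3*x^2*y^2 + x*y^3 - 2*y^4 - 1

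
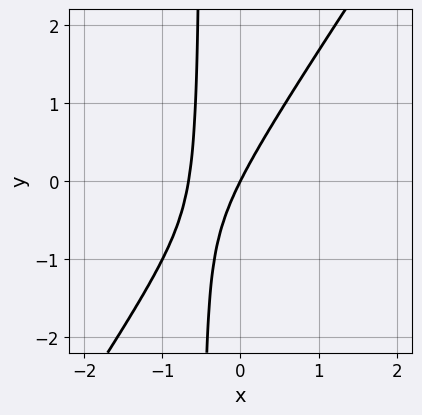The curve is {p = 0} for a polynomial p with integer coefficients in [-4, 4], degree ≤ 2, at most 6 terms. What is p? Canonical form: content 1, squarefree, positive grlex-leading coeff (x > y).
3*x^2 - 2*x*y + 2*x - y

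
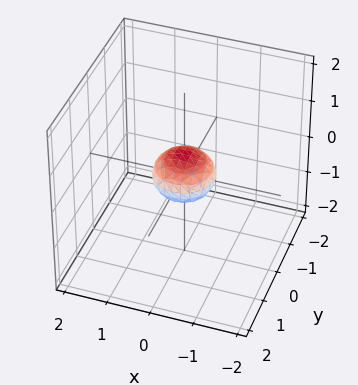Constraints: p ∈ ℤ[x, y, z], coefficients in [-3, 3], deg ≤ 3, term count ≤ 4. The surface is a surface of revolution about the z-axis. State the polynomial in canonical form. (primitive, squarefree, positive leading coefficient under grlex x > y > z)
2*x^2 + 2*y^2 + 3*z^2 - 1

(a) Degree: the shape is more complex than any degree-1 surface, so deg p = 2.
(b) By symmetry, every cross-section ⟂ z is a circle, so x, y appear only via x² + y².
(c) Observable constraints: a circular section at z = 0 has radius between 0 and 1.
(d) Together with the visible shape, these determine p as stated.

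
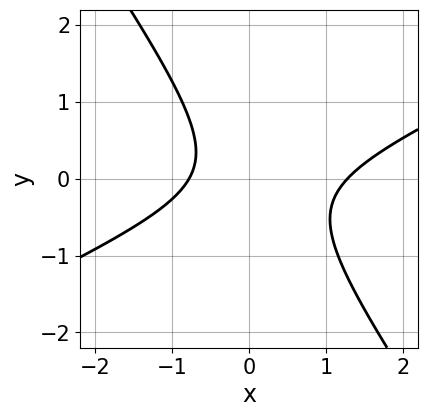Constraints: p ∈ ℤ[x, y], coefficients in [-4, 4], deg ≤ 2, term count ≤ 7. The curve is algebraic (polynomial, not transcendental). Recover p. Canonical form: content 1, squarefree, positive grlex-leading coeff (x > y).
1. Degree: no degree-1 curve has this shape, so deg p = 2.
2. Reading off the gridlines: it misses every integer gridline on the y-axis.
3. Matching integer coefficients to the picture gives p.

2*x^2 - 3*x*y - 3*y^2 - x - 2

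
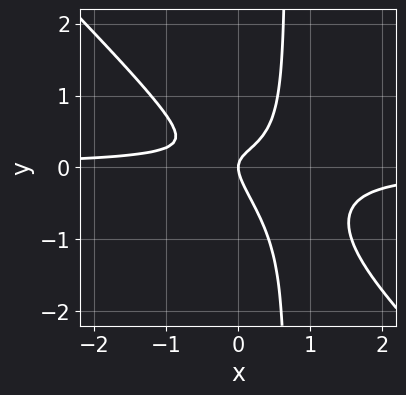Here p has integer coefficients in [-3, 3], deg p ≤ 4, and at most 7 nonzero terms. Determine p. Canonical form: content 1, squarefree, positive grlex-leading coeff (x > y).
3*x^2*y + 3*x*y^2 - 2*x*y - 2*y^2 + x

The degree is 3 — a generic line meets the curve in up to 3 points.
Checking where it meets the axes: one x-axis crossing is at x = 0; it crosses the y-axis at the gridline y = 0.
Putting this together gives p.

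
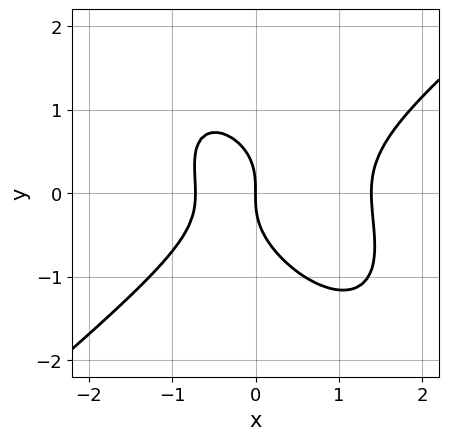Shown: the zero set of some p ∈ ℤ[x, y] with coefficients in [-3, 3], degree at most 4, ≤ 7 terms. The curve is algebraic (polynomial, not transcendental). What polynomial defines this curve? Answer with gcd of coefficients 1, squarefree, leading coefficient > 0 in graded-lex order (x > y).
3*x^3 - 2*x*y^2 - 3*y^3 - 2*x^2 - 3*x

1. deg p = 3. No degree-2 curve has this shape.
2. Observable constraints: it meets the y-axis at y = 0 (among the integer gridlines); it meets the x-axis at x = 0 (among the integer gridlines).
3. Assembling these constraints gives the stated polynomial.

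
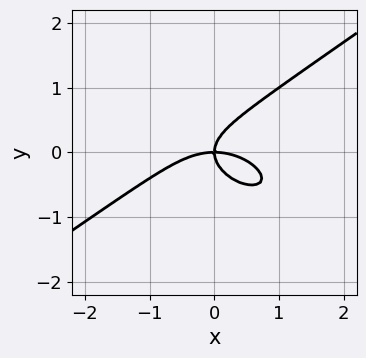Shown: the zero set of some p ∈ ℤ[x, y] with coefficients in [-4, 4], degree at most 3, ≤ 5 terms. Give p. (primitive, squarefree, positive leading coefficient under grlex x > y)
x^3 - 3*y^3 + 2*x*y

(a) The degree is 3 — a generic line meets the curve in up to 3 points.
(b) Reading off the gridlines: one y-axis crossing is at y = 0; one x-axis crossing is at x = 0.
(c) Putting this together gives p.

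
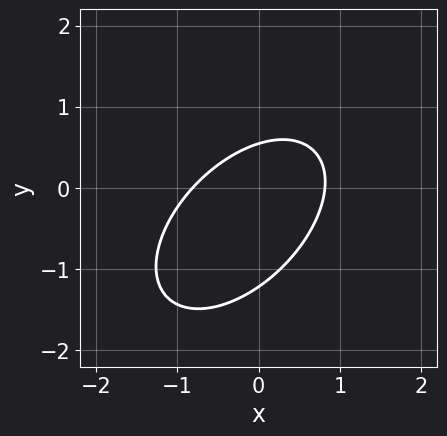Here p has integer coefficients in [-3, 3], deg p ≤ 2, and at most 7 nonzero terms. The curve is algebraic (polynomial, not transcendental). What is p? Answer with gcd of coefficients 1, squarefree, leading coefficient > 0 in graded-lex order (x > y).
3*x^2 - 3*x*y + 3*y^2 + 2*y - 2

(a) The degree is 2 — a generic line meets the curve in up to 2 points.
(b) Solving for integer coefficients yields p as stated.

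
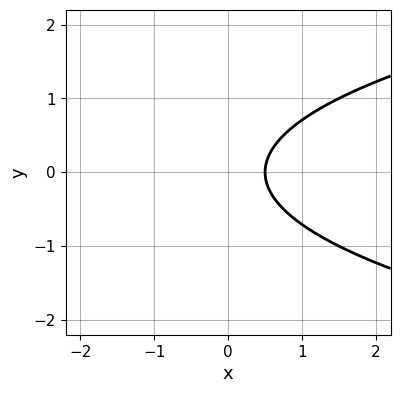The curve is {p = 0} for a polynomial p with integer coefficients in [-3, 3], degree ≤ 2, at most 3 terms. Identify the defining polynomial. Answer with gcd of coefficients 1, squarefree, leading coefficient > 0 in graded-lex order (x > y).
(a) deg p = 2. The shape is more complex than any degree-1 curve.
(b) Symmetries: it's symmetric under y → −y, forcing even powers of y.
(c) Reading off the gridlines: it misses every integer gridline on the y-axis.
(d) Putting this together gives p.

2*y^2 - 2*x + 1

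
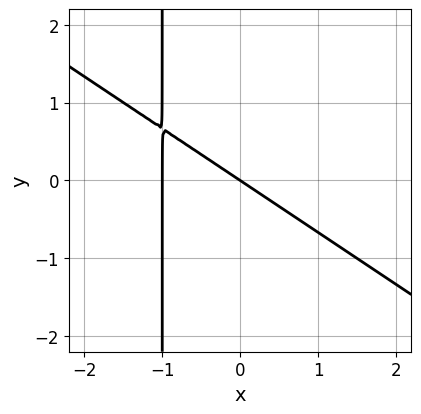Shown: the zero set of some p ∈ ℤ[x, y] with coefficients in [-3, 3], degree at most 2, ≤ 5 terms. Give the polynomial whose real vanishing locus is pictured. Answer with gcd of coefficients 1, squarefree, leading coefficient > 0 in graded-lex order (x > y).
2*x^2 + 3*x*y + 2*x + 3*y

1. The degree is 2 — a generic line meets the curve in up to 2 points.
2. Against the integer gridlines: one y-axis crossing is at y = 0; the x-axis gridline crossings are at x ∈ {-1, 0}.
3. Fitting integer coefficients to these (and the overall shape) gives p.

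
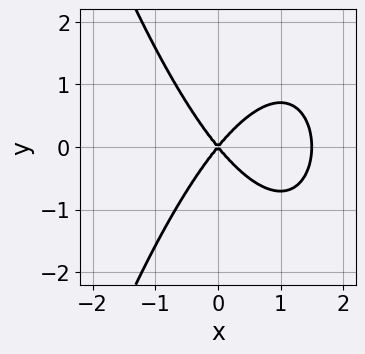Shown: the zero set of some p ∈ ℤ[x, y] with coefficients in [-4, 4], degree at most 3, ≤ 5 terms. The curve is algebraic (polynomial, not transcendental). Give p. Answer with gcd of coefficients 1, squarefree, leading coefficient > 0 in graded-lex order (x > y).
2*x^3 - 3*x^2 + 2*y^2

First, the degree is 3 — no degree-2 curve has this shape.
Then, symmetries: it's symmetric under y → −y, forcing even powers of y.
Then, reading off the gridlines: it meets the y-axis at y = 0 (among the integer gridlines); it meets the x-axis at x = 0 (among the integer gridlines).
Finally, matching integer coefficients to the picture gives p.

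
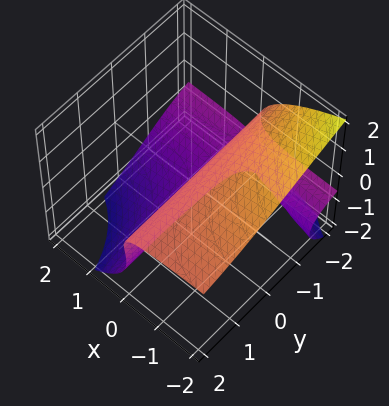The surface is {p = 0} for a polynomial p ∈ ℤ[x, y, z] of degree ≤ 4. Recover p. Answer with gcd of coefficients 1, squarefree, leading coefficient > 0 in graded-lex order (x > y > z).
2*x*y*z - 2*z^3 - 2*z^2 - 3*x

(a) The degree is 3 — a generic line meets the surface in up to 3 points.
(b) Checking where it meets the axes: the visible y-axis segment lies entirely on the surface; it meets the x-axis at x = 0 (among the integer gridlines); among the integer gridlines, it crosses the z-axis at z ∈ {-1, 0}.
(c) Solving for integer coefficients yields p as stated.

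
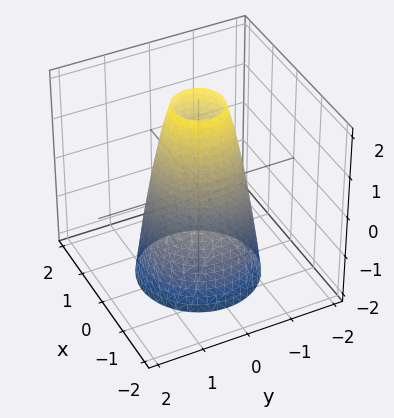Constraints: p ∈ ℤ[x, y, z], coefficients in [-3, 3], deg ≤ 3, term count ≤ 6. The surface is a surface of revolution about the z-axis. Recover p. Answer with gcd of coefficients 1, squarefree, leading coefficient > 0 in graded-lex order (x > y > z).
1. The degree is 2 — a generic line meets the surface in up to 2 points.
2. Symmetries: every cross-section ⟂ z is a circle, so x, y appear only via x² + y².
3. From the axis intercepts and sections: among the integer gridlines, it crosses the y-axis at y ∈ {-1, 1}; among the integer gridlines, it crosses the x-axis at x ∈ {-1, 1}.
4. Putting this together gives p.

3*x^2 + 3*y^2 + z - 3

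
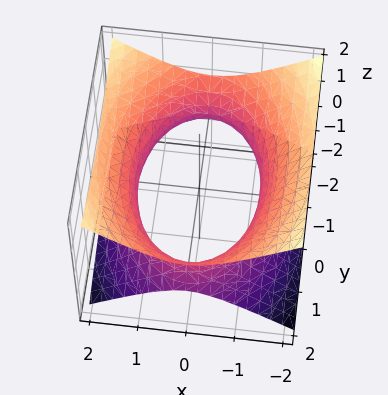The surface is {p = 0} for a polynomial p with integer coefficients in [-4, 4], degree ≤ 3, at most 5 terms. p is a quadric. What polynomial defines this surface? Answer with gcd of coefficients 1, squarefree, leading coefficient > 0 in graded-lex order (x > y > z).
2*x^2 + y^2 - 3*z^2 - 3

Degree: one connected sheet with a waist; a quadric, so deg p = 2.
Symmetries: mirror symmetry y ↦ −y ⇒ only even powers of y; it's symmetric under z → −z, forcing even powers of z; the x ↦ −x reflection is a symmetry, so x appears only in even powers.
From the axis intercepts and sections: it misses every integer gridline on the z-axis.
Assembling these constraints gives the stated polynomial.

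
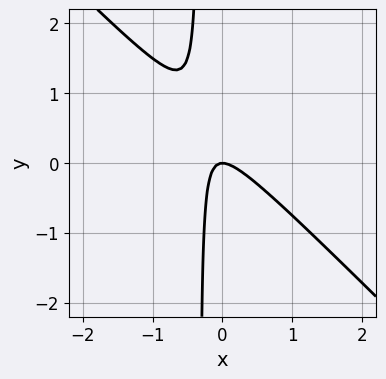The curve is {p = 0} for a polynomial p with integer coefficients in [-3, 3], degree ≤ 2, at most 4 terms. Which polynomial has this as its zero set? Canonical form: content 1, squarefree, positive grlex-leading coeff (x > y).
First, the degree is 2 — no degree-1 curve has this shape.
Then, observable constraints: it meets the y-axis at y = 0 (among the integer gridlines); one x-axis crossing is at x = 0.
Finally, these observations pin down the coefficients.

3*x^2 + 3*x*y + y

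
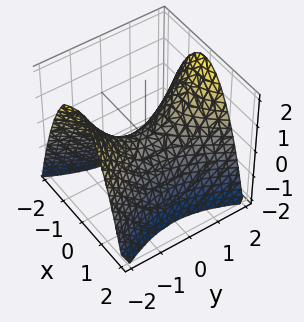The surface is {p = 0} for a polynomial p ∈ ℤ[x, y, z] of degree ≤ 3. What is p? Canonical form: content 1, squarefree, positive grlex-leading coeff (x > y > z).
1. Degree: a saddle surface; a quadric, so deg p = 2.
2. Symmetries: mirror symmetry x ↦ −x ⇒ only even powers of x; it's symmetric under y → −y, forcing even powers of y.
3. Reading off the gridlines: it crosses the z-axis at the gridline z = 0; one x-axis crossing is at x = 0; it crosses the y-axis at the gridline y = 0.
4. Together with the visible shape, these determine p as stated.

2*x^2 - y^2 + 2*z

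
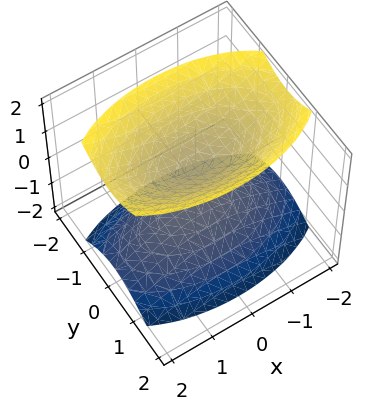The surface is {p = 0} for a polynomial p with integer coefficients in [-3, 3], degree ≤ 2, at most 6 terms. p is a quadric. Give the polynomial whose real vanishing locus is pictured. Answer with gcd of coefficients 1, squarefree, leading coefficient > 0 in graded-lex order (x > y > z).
1. There are 2 components.
2. The degree is 2 — two separate bowl-shaped sheets opening away from each other; a quadric.
3. Symmetries: it's symmetric under x → −x, forcing even powers of x; mirror symmetry z ↦ −z ⇒ only even powers of z; mirror symmetry y ↦ −y ⇒ only even powers of y.
4. From the axis intercepts and sections: the surface avoids every integer x-axis point in the box; the surface avoids every integer y-axis point in the box.
5. Fitting integer coefficients to these (and the overall shape) gives p.

x^2 + 3*y^2 - 2*z^2 + 1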